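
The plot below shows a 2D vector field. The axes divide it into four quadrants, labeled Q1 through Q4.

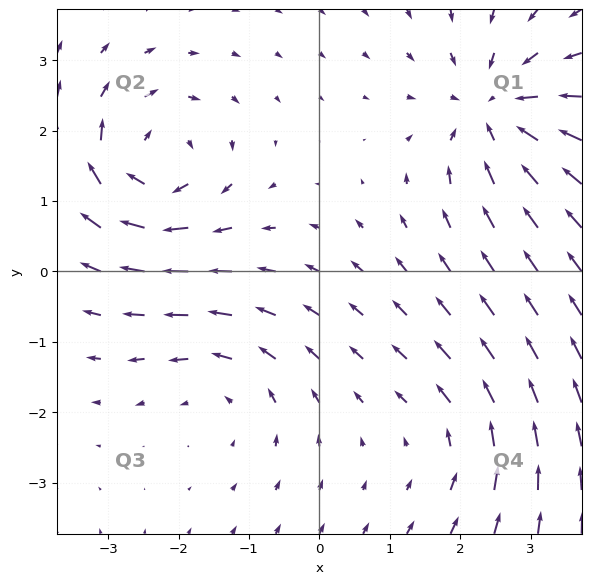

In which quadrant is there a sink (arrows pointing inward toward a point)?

The sink sits at approximately (2.5, 2.3), which lies in quadrant Q1. The divergence there is about -6, negative as expected for a sink.

Q1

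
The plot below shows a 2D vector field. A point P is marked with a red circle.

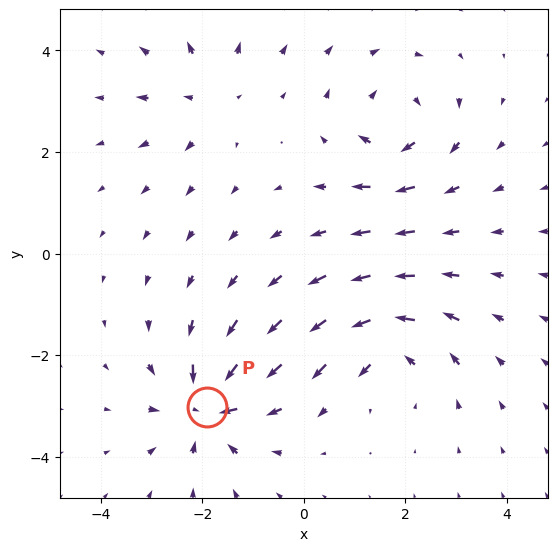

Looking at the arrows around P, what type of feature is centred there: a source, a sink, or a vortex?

At P (-1.9, -3.0) the arrows converge inward. Divergence about -7, curl ≈0 — negative divergence with near-zero curl is a sink.

sink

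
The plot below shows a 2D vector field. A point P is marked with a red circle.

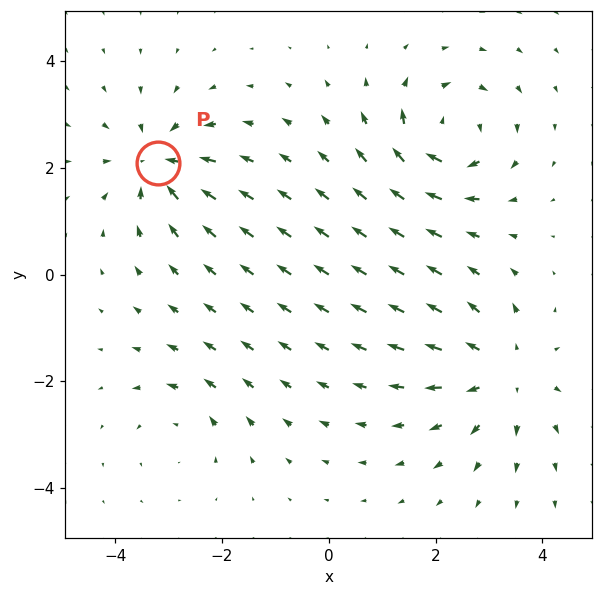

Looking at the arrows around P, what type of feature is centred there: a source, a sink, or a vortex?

At P (-3.2, 2.1) the arrows converge inward. Divergence about -5, curl ≈0 — negative divergence with near-zero curl is a sink.

sink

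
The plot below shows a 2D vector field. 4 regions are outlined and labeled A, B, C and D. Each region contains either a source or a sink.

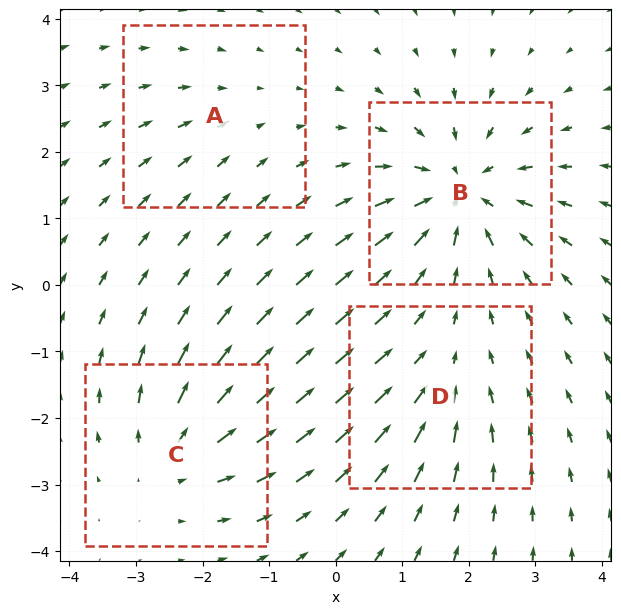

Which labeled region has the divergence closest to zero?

A

Divergence at each region's feature centre — A: about -2, B: about -7, C: about +4, D: about -3. Region A is closest to zero.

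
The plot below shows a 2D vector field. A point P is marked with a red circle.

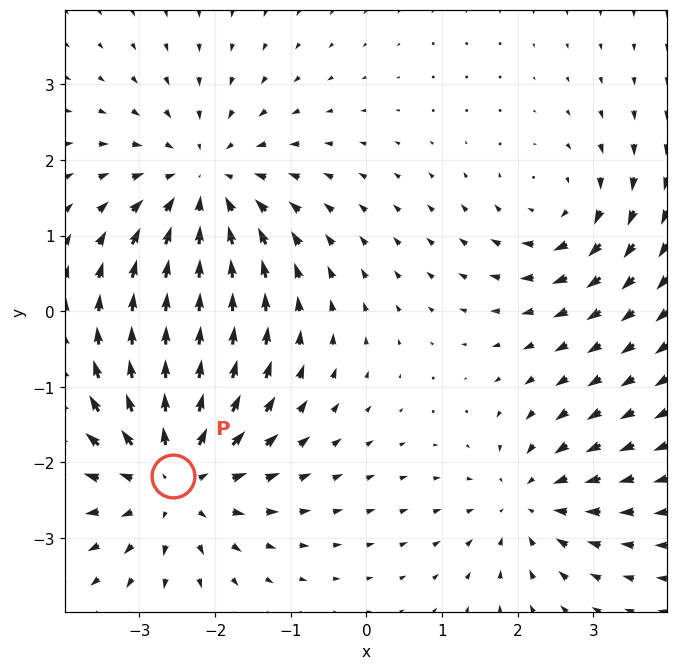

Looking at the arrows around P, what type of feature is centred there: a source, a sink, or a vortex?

At P (-2.6, -2.2) the arrows spread outward. Divergence about +5, curl ≈0 — positive divergence with near-zero curl is a source.

source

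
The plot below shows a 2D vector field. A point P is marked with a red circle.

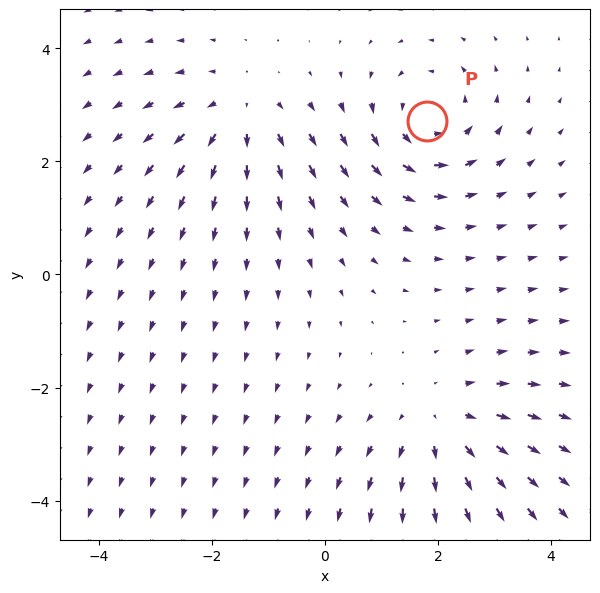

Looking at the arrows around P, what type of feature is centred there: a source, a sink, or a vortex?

vortex

At P (1.8, 2.7) the arrows circulate counterclockwise. Divergence ≈0, curl about +5 — near-zero divergence with nonzero curl is a vortex.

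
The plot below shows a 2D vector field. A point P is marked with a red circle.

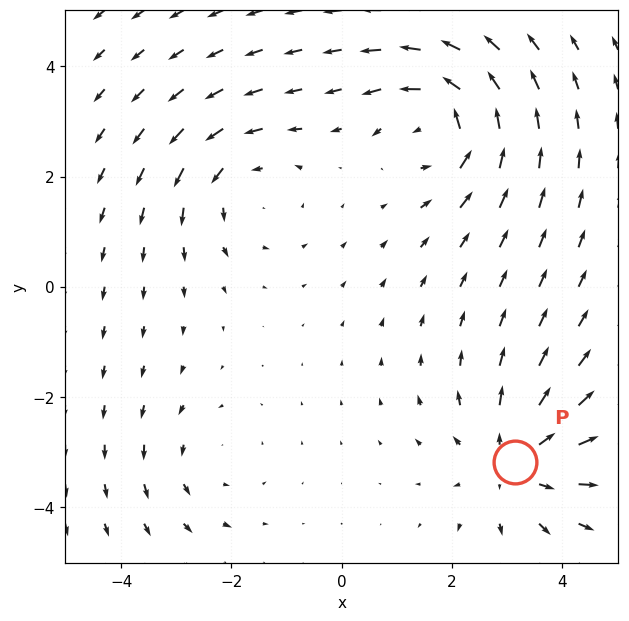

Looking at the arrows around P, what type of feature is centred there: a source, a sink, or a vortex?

source

At P (3.1, -3.2) the arrows spread outward. Divergence about +4, curl ≈0 — positive divergence with near-zero curl is a source.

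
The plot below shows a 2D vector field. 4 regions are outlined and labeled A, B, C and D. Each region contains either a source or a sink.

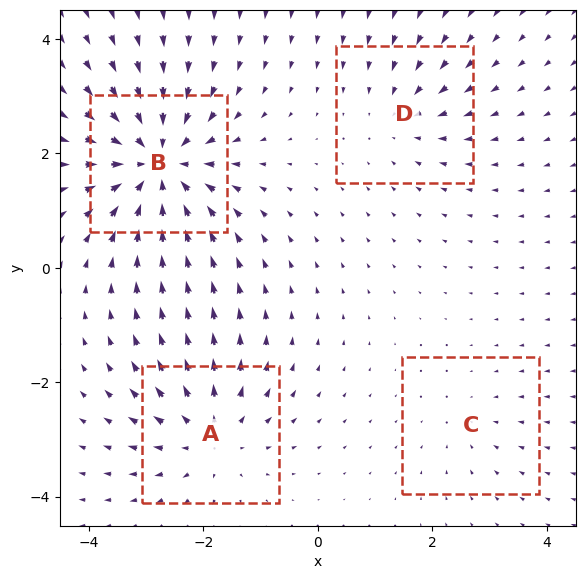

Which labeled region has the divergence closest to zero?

Divergence at each region's feature centre — A: about +5, B: about -7, C: about -2, D: about -3. Region C is closest to zero.

C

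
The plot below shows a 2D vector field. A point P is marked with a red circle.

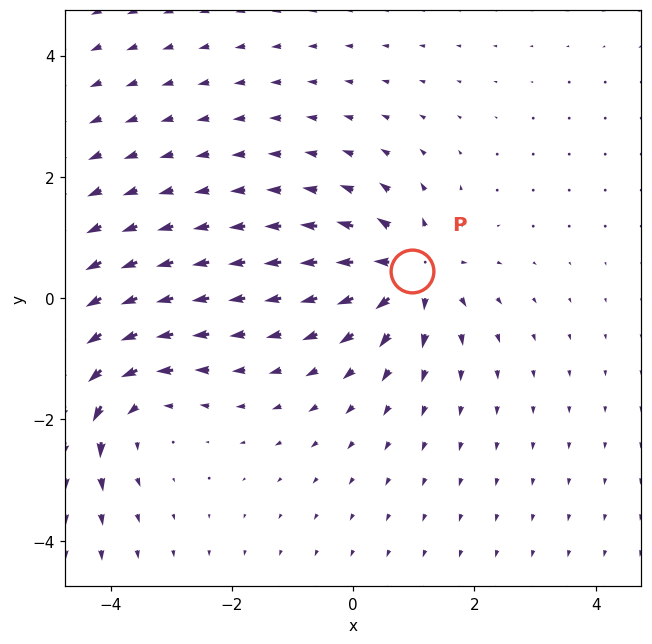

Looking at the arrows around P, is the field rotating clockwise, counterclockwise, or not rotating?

not rotating

Near P at (1.0, 0.4) the arrows show no circulation. The curl there is ≈0.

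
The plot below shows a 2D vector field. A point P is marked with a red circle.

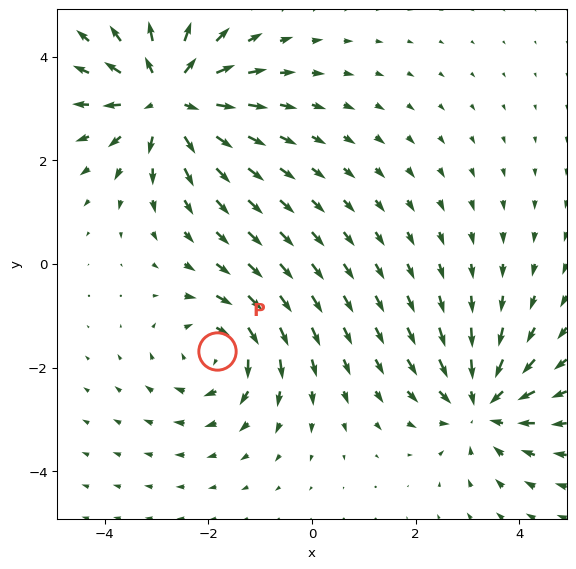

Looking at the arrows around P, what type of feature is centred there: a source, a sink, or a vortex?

vortex

At P (-1.8, -1.7) the arrows circulate clockwise. Divergence ≈0, curl about -4 — near-zero divergence with nonzero curl is a vortex.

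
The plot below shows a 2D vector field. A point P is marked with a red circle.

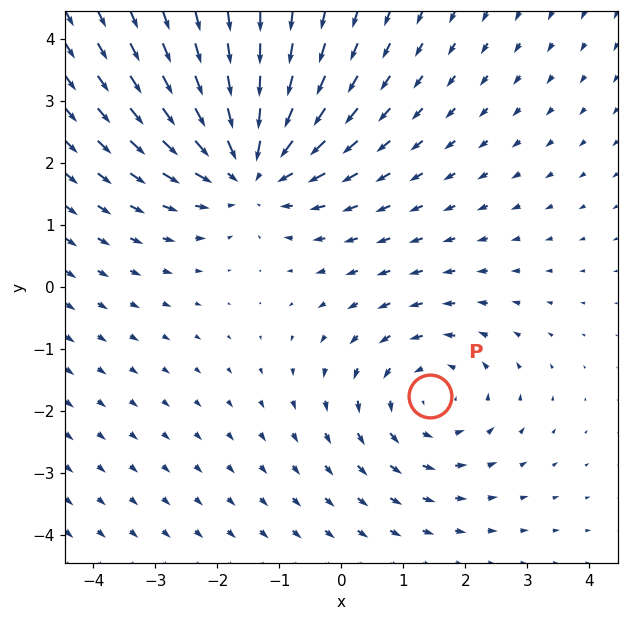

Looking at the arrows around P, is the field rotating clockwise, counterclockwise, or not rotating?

Near P at (1.4, -1.8) the arrows circulate counterclockwise. The curl (z-component) there is about +3; positive curl means counterclockwise rotation.

counterclockwise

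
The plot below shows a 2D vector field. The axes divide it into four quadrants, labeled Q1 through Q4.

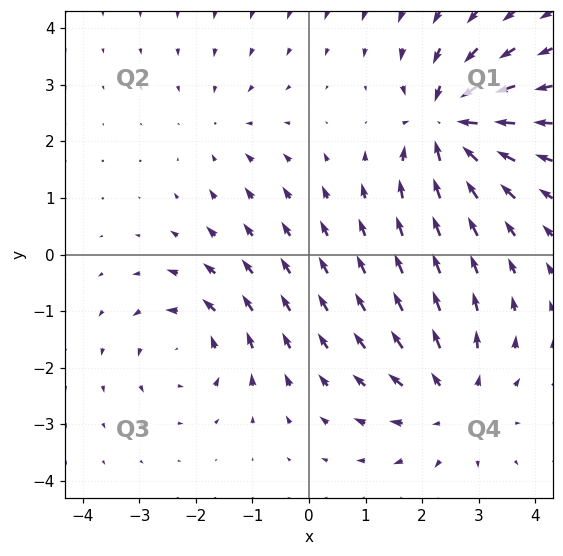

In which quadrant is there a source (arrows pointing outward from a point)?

The source sits at approximately (2.5, -2.6), which lies in quadrant Q4. The divergence there is about +4, positive as expected for a source.

Q4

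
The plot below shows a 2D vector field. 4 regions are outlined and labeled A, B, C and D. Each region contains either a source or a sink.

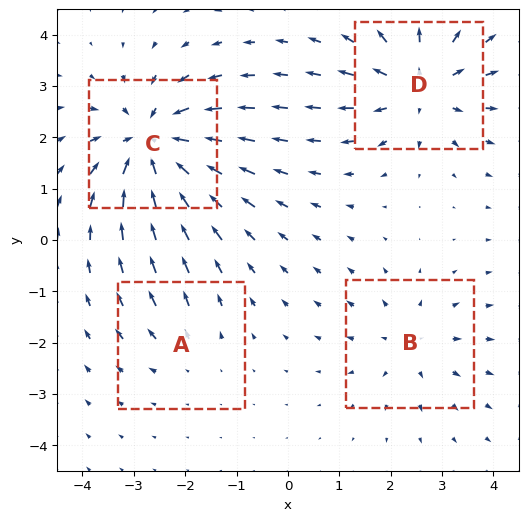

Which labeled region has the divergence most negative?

C

Divergence at each region's feature centre — A: about +2, B: about +3, C: about -7, D: about +5. Region C is most negative.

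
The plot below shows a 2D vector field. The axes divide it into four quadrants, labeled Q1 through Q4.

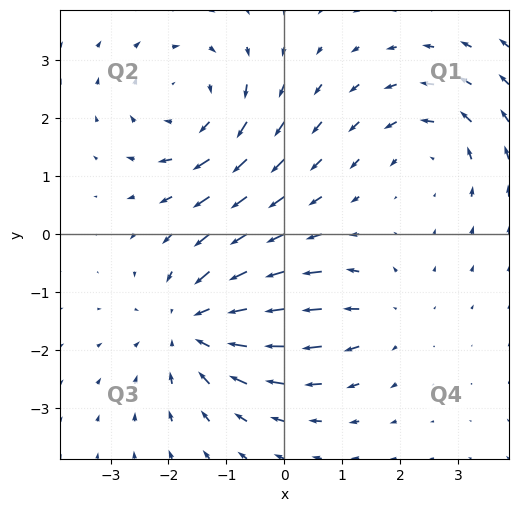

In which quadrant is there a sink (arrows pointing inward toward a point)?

The sink sits at approximately (-1.5, -1.6), which lies in quadrant Q3. The divergence there is about -4, negative as expected for a sink.

Q3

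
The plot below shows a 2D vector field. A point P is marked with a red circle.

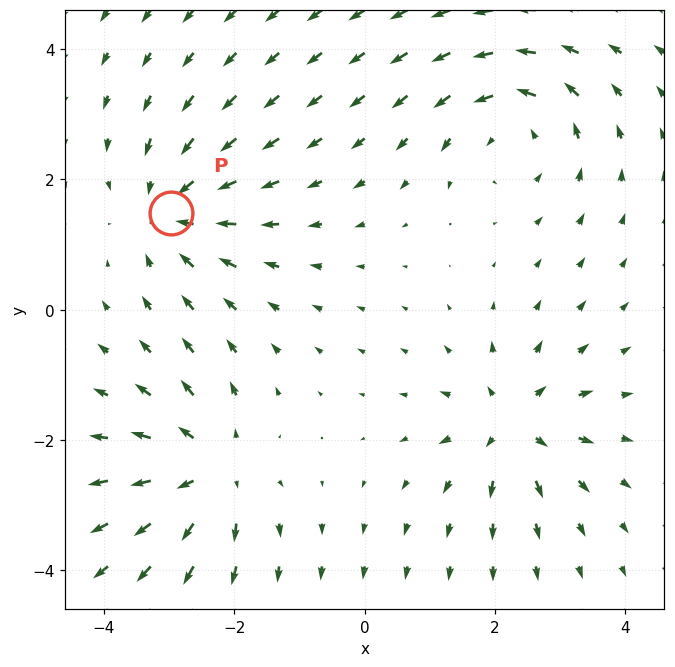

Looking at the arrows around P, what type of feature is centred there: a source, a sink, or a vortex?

At P (-3.0, 1.5) the arrows converge inward. Divergence about -4, curl ≈0 — negative divergence with near-zero curl is a sink.

sink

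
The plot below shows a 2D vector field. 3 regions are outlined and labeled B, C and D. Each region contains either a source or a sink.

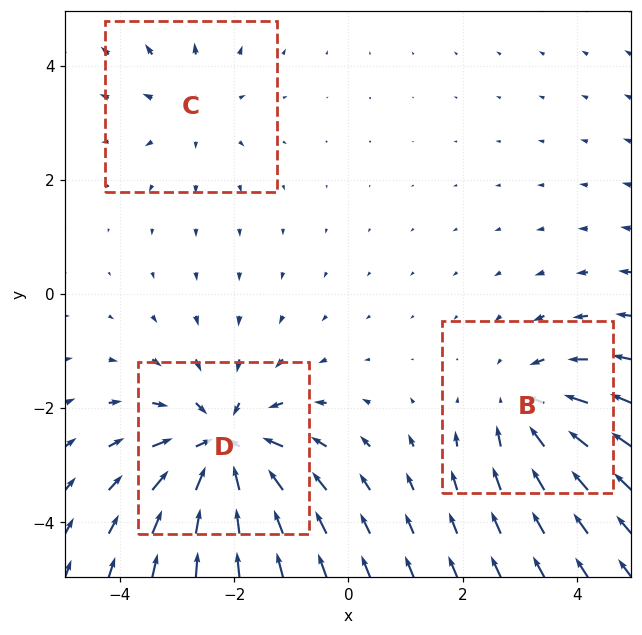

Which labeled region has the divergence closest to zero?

Divergence at each region's feature centre — B: about -3, C: about +2, D: about -5. Region C is closest to zero.

C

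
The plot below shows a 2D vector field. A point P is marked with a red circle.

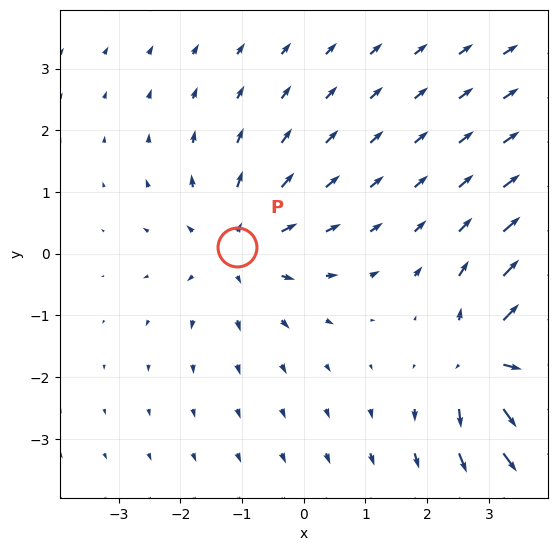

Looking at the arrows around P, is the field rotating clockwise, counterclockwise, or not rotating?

not rotating

Near P at (-1.1, 0.1) the arrows show no circulation. The curl there is ≈0.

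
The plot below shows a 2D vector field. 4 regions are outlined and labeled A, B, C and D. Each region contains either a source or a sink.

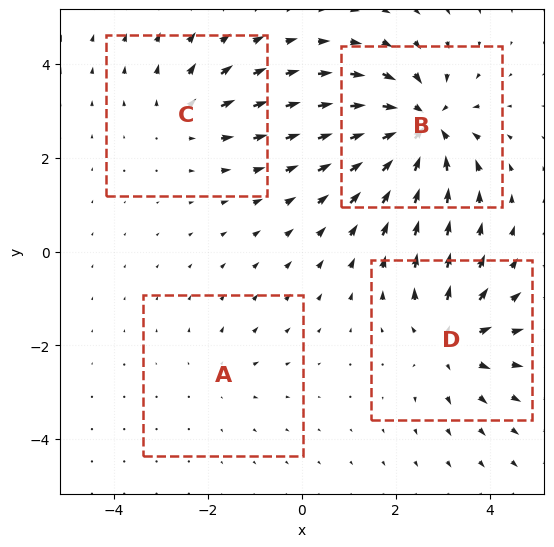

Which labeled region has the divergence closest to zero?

Divergence at each region's feature centre — A: about +2, B: about -7, C: about +3, D: about +5. Region A is closest to zero.

A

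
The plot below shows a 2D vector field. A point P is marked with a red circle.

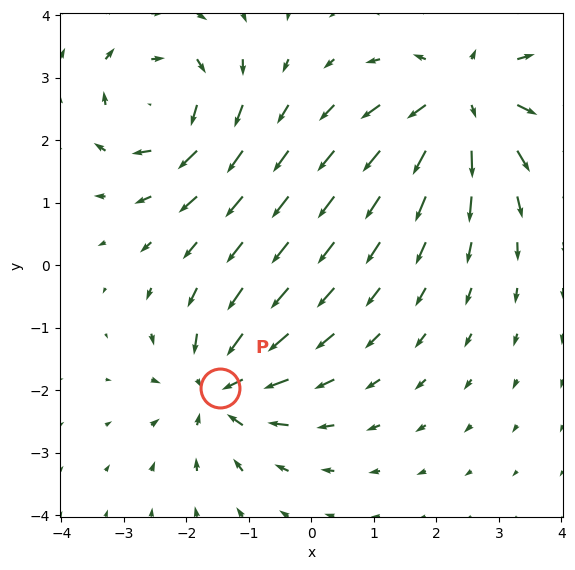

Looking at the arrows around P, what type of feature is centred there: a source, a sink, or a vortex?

At P (-1.5, -2.0) the arrows converge inward. Divergence about -5, curl ≈0 — negative divergence with near-zero curl is a sink.

sink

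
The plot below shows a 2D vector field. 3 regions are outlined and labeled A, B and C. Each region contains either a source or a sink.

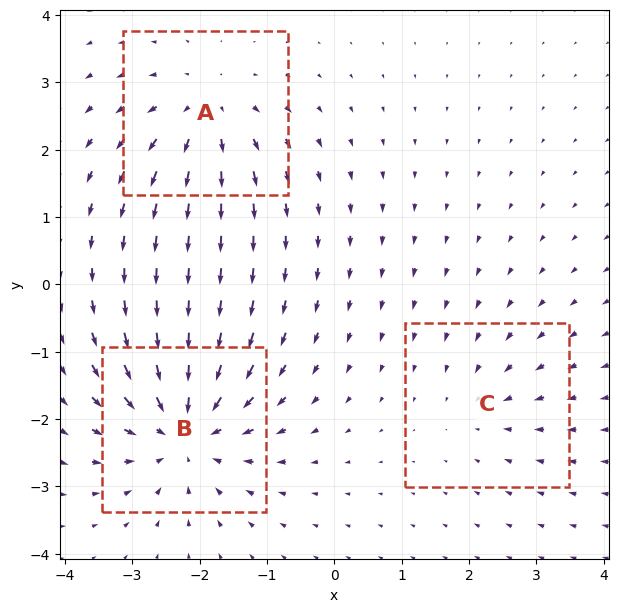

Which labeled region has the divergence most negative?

B

Divergence at each region's feature centre — A: about +4, B: about -5, C: about -2. Region B is most negative.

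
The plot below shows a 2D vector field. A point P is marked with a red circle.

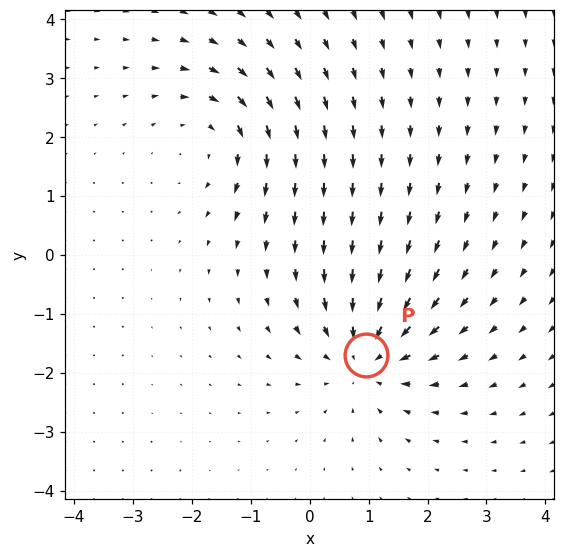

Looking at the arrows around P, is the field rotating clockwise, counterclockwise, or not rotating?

Near P at (1.0, -1.7) the arrows show no circulation. The curl there is ≈0.

not rotating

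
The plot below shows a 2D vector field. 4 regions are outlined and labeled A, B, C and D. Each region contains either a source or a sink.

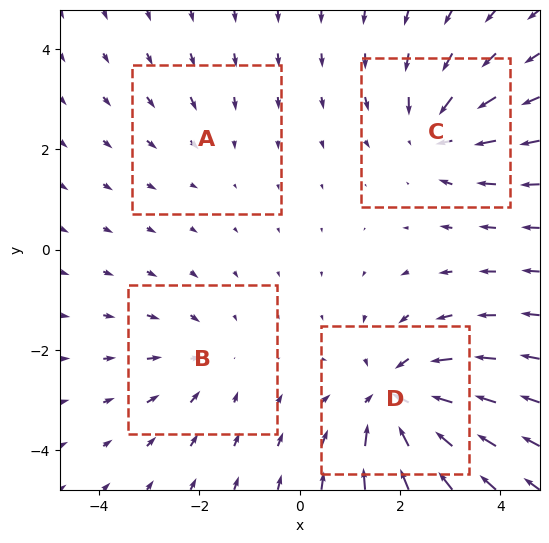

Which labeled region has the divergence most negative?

Divergence at each region's feature centre — A: about -2, B: about -3, C: about -5, D: about -7. Region D is most negative.

D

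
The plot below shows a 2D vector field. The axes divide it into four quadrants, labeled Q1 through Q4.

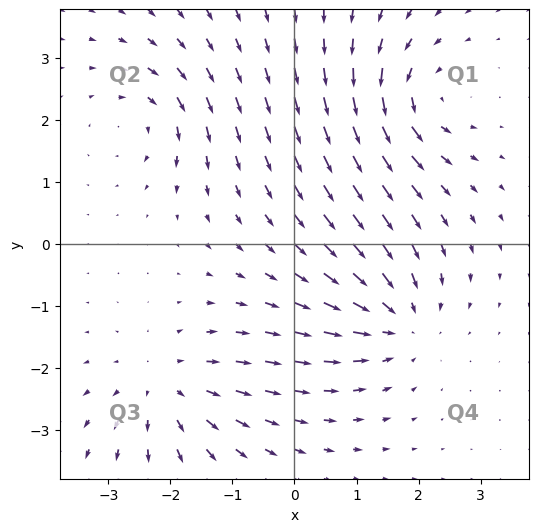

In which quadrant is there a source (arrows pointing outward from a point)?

Q3

The source sits at approximately (-2.1, -2.3), which lies in quadrant Q3. The divergence there is about +4, positive as expected for a source.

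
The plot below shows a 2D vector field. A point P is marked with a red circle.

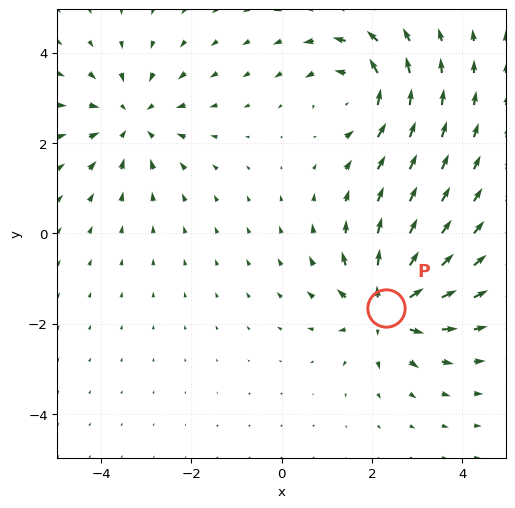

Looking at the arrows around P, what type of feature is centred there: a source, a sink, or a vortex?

source

At P (2.3, -1.7) the arrows spread outward. Divergence about +6, curl ≈0 — positive divergence with near-zero curl is a source.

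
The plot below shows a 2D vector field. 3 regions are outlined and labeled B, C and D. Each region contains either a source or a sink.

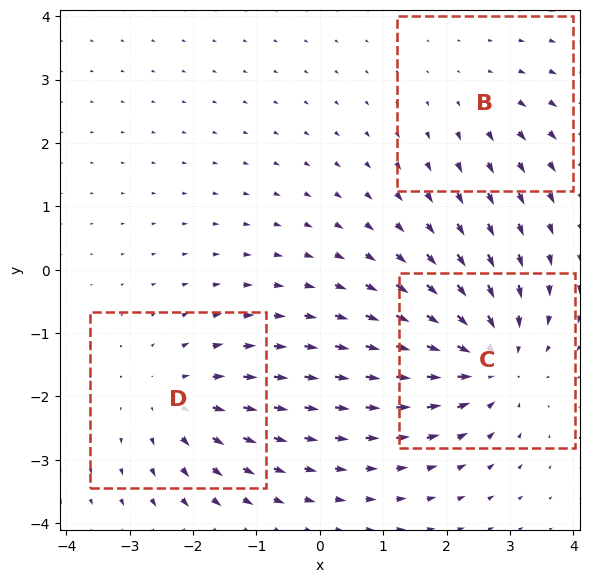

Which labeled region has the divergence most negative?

C

Divergence at each region's feature centre — B: about +2, C: about -4, D: about +3. Region C is most negative.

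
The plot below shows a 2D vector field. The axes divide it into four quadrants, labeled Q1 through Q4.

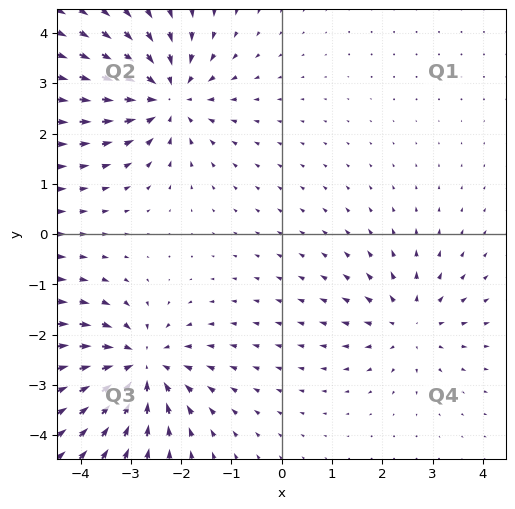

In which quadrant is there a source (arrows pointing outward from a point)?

Q4

The source sits at approximately (2.5, -1.8), which lies in quadrant Q4. The divergence there is about +3, positive as expected for a source.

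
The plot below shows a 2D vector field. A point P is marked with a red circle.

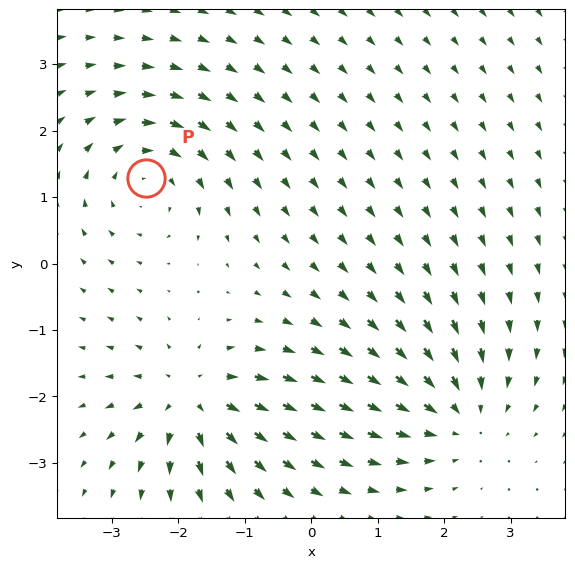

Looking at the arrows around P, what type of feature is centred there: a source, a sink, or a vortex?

At P (-2.5, 1.3) the arrows circulate clockwise. Divergence ≈0, curl about -5 — near-zero divergence with nonzero curl is a vortex.

vortex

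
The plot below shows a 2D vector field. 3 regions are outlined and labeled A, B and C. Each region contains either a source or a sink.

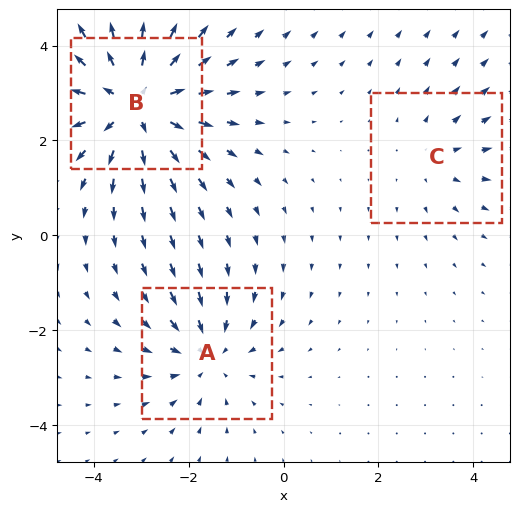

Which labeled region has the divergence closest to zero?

C

Divergence at each region's feature centre — A: about -3, B: about +5, C: about +2. Region C is closest to zero.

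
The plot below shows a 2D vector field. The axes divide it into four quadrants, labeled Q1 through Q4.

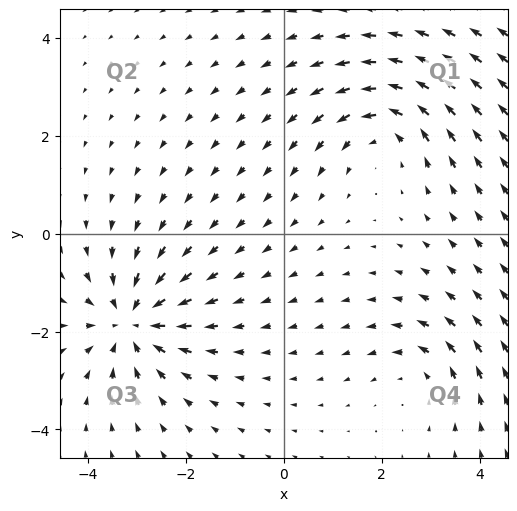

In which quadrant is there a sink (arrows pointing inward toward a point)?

The sink sits at approximately (-3.1, -1.8), which lies in quadrant Q3. The divergence there is about -5, negative as expected for a sink.

Q3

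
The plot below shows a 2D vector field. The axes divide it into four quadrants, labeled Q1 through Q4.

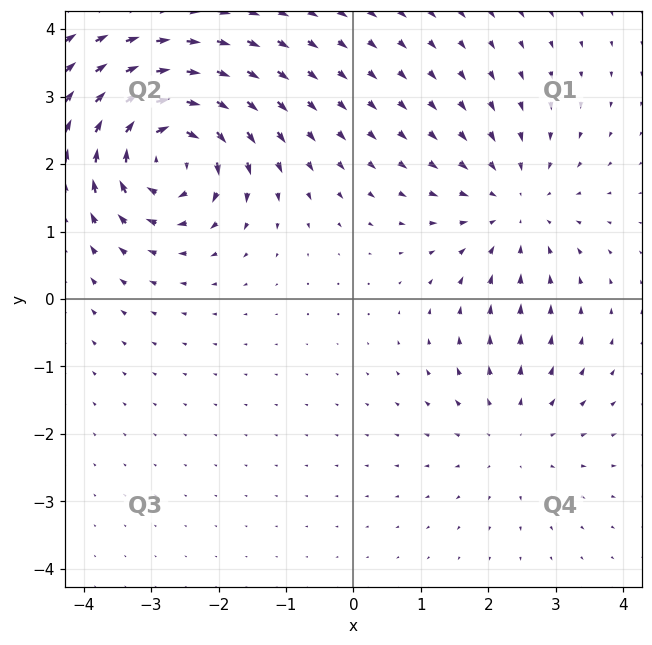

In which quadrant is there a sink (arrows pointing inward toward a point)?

Q1

The sink sits at approximately (2.4, 1.4), which lies in quadrant Q1. The divergence there is about -3, negative as expected for a sink.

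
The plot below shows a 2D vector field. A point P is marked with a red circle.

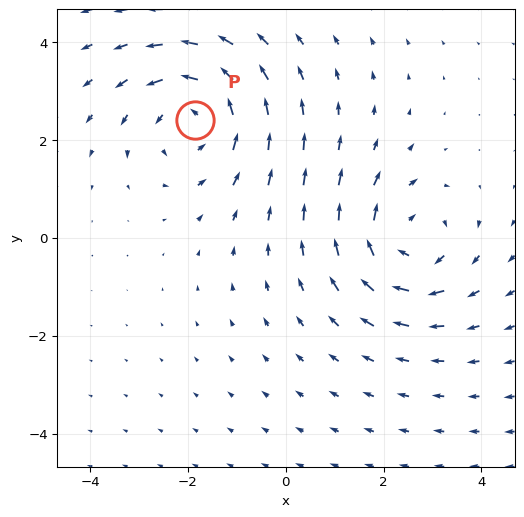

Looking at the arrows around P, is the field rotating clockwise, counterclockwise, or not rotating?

Near P at (-1.9, 2.4) the arrows circulate counterclockwise. The curl (z-component) there is about +4; positive curl means counterclockwise rotation.

counterclockwise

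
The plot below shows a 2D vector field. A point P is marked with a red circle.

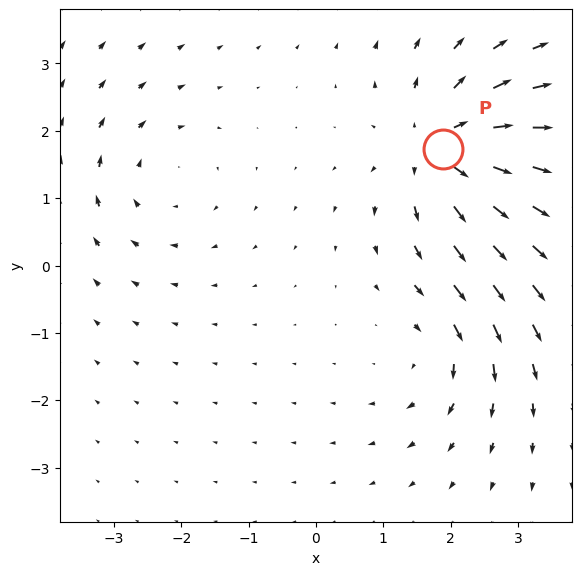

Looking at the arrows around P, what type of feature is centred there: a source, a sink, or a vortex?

source

At P (1.9, 1.7) the arrows spread outward. Divergence about +5, curl ≈0 — positive divergence with near-zero curl is a source.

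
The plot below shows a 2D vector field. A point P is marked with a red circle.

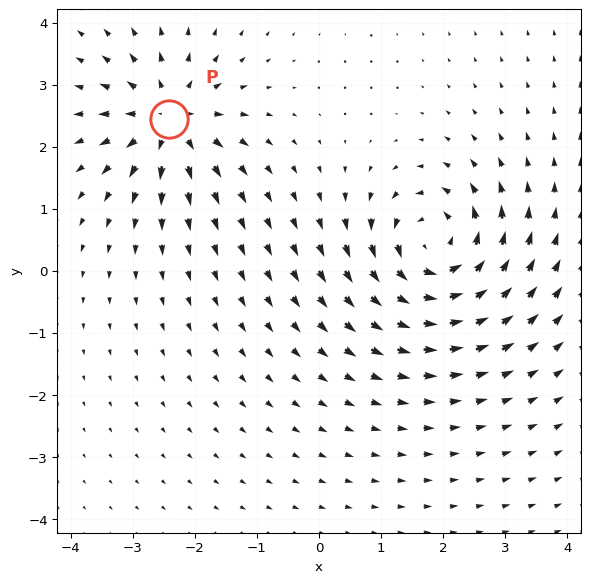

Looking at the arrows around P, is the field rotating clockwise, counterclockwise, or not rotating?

Near P at (-2.4, 2.4) the arrows show no circulation. The curl there is ≈0.

not rotating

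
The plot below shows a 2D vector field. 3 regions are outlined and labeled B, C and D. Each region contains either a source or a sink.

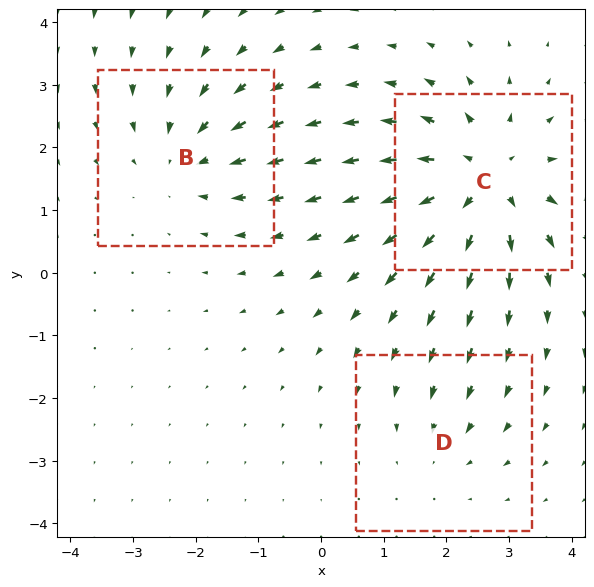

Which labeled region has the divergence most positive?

Divergence at each region's feature centre — B: about -3, C: about +5, D: about -2. Region C is most positive.

C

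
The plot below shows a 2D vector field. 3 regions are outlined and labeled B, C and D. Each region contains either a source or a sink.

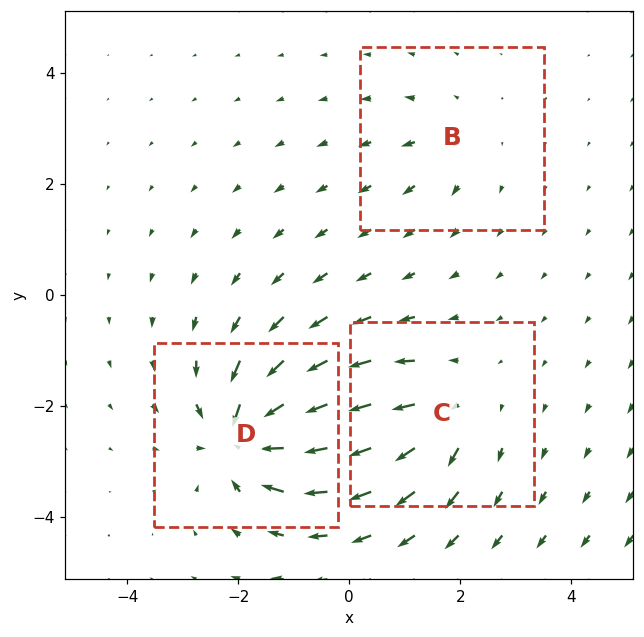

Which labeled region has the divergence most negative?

D

Divergence at each region's feature centre — B: about +2, C: about +4, D: about -6. Region D is most negative.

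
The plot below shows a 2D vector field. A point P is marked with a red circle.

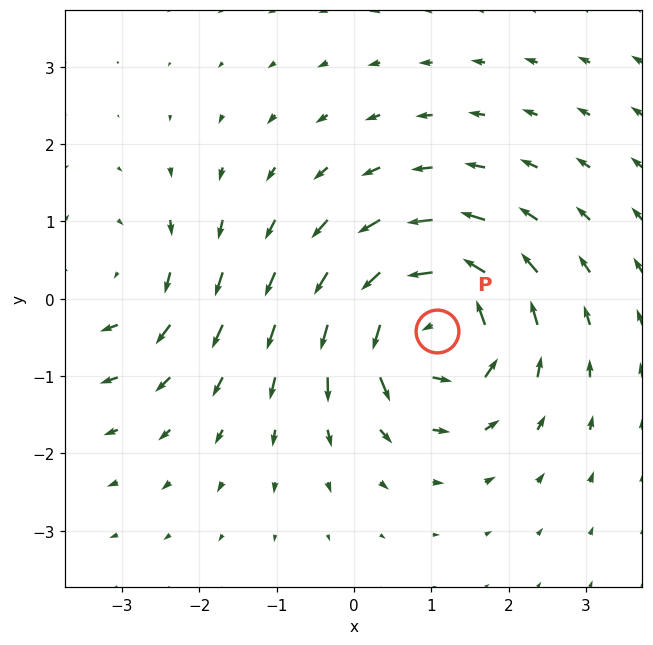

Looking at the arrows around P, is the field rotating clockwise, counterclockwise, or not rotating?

Near P at (1.1, -0.4) the arrows circulate counterclockwise. The curl (z-component) there is about +6; positive curl means counterclockwise rotation.

counterclockwise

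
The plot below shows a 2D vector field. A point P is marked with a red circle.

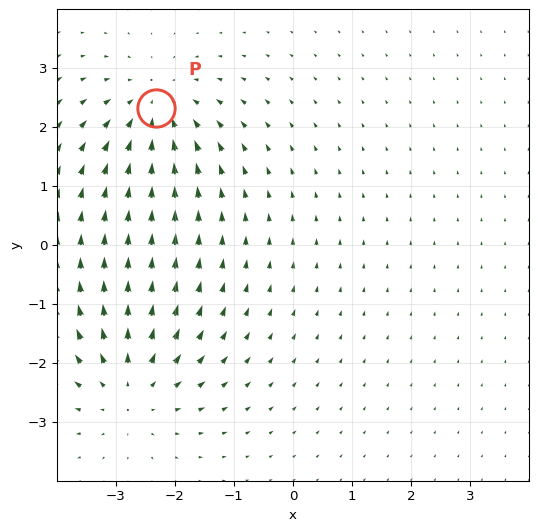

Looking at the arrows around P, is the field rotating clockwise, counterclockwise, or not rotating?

Near P at (-2.3, 2.3) the arrows show no circulation. The curl there is ≈0.

not rotating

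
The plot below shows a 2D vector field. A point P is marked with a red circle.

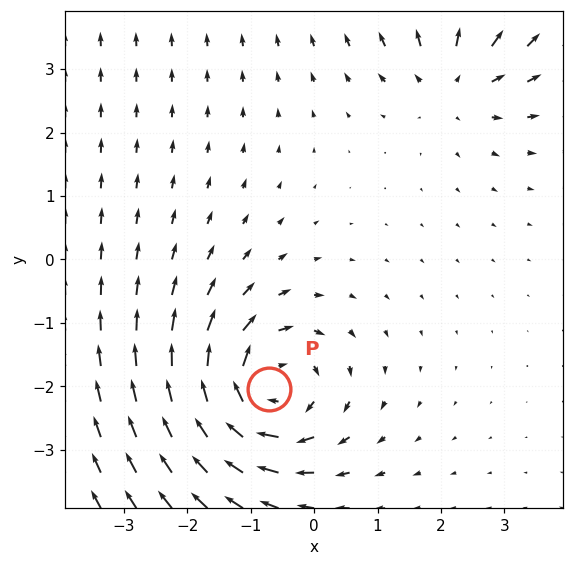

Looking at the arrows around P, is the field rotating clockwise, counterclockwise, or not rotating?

Near P at (-0.7, -2.0) the arrows circulate clockwise. The curl (z-component) there is about -5; negative curl means clockwise rotation.

clockwise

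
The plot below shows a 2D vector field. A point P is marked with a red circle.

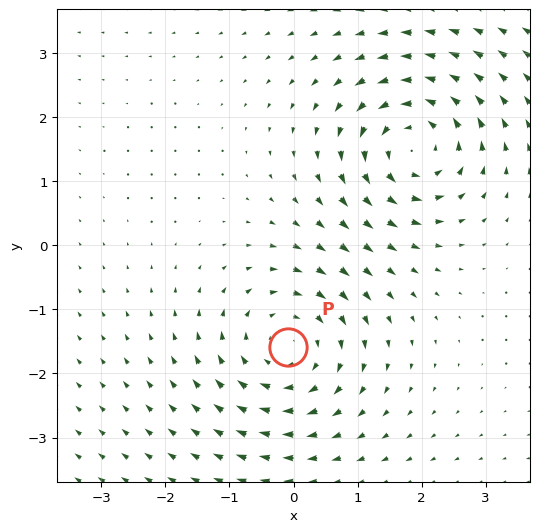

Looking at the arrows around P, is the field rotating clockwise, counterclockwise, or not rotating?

Near P at (-0.1, -1.6) the arrows circulate clockwise. The curl (z-component) there is about -2; negative curl means clockwise rotation.

clockwise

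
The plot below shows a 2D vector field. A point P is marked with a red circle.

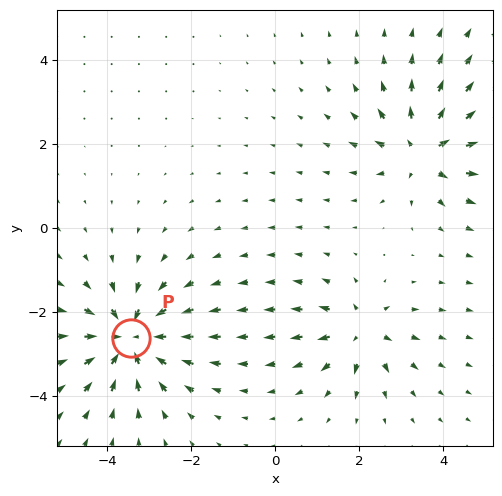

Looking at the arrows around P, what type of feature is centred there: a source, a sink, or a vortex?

sink

At P (-3.4, -2.6) the arrows converge inward. Divergence about -5, curl ≈0 — negative divergence with near-zero curl is a sink.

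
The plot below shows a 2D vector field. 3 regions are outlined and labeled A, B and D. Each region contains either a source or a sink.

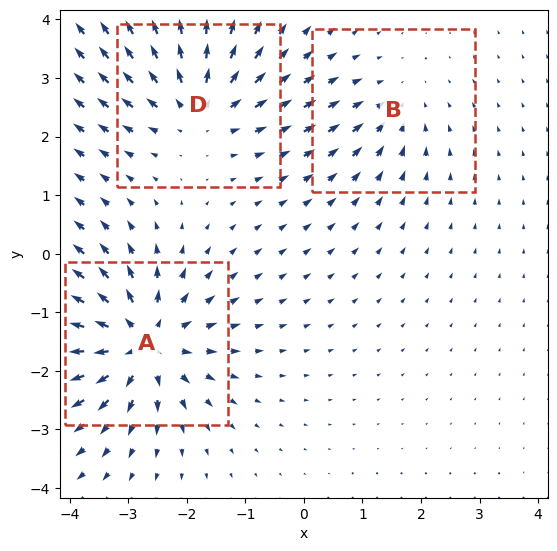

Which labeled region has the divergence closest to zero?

B

Divergence at each region's feature centre — A: about +6, B: about -2, D: about +4. Region B is closest to zero.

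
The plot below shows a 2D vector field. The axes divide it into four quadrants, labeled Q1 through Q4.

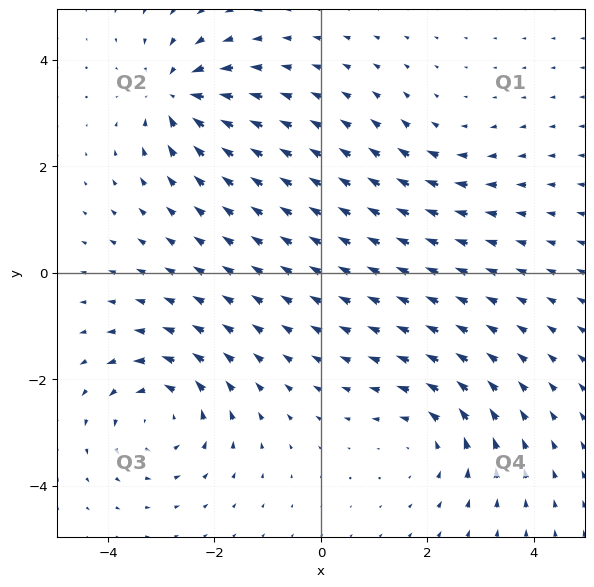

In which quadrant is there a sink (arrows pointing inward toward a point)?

The sink sits at approximately (-2.7, 3.3), which lies in quadrant Q2. The divergence there is about -6, negative as expected for a sink.

Q2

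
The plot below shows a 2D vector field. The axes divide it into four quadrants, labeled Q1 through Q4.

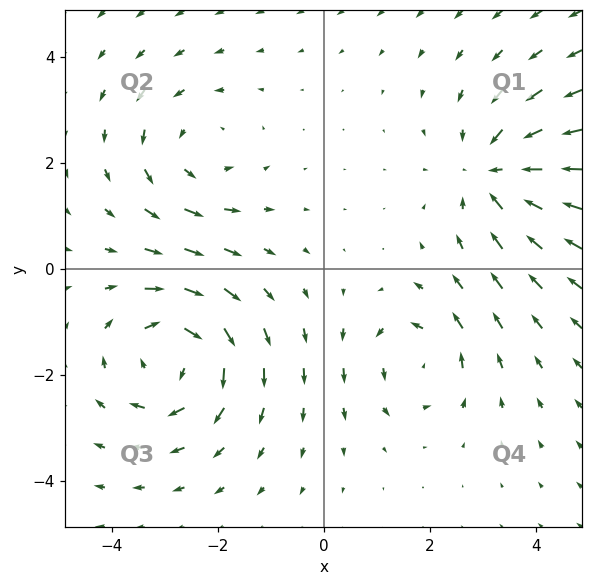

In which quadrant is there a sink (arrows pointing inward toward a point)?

Q1

The sink sits at approximately (3.3, 1.8), which lies in quadrant Q1. The divergence there is about -4, negative as expected for a sink.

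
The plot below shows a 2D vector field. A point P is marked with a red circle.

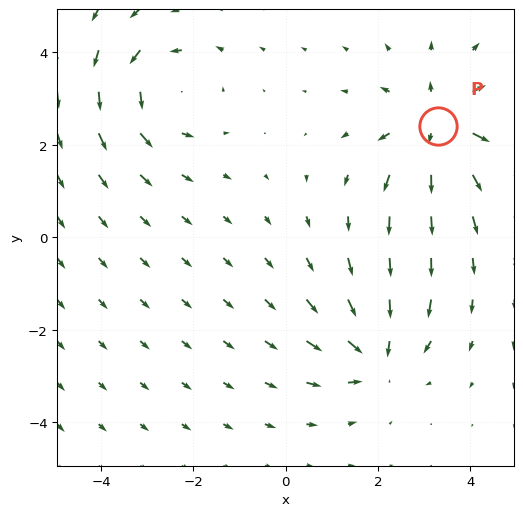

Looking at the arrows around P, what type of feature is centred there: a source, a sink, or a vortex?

source

At P (3.3, 2.4) the arrows spread outward. Divergence about +4, curl ≈0 — positive divergence with near-zero curl is a source.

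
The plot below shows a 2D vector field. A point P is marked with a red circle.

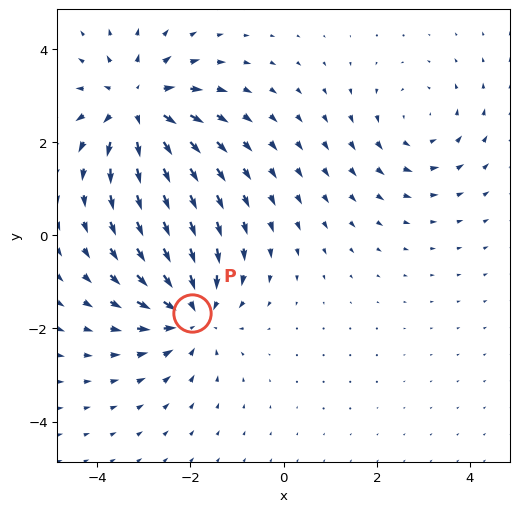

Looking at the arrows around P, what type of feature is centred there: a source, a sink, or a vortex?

sink

At P (-2.0, -1.7) the arrows converge inward. Divergence about -4, curl ≈0 — negative divergence with near-zero curl is a sink.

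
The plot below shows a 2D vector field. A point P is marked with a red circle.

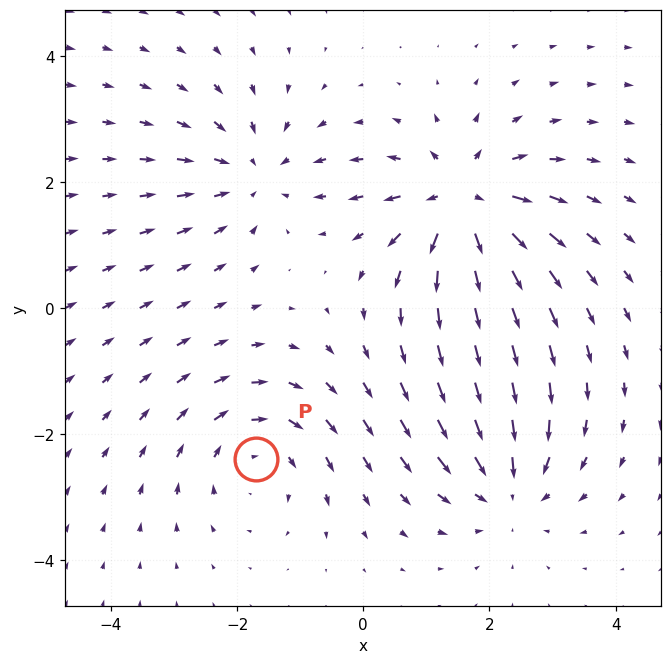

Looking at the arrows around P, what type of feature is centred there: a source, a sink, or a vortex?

At P (-1.7, -2.4) the arrows circulate clockwise. Divergence ≈0, curl about -3 — near-zero divergence with nonzero curl is a vortex.

vortex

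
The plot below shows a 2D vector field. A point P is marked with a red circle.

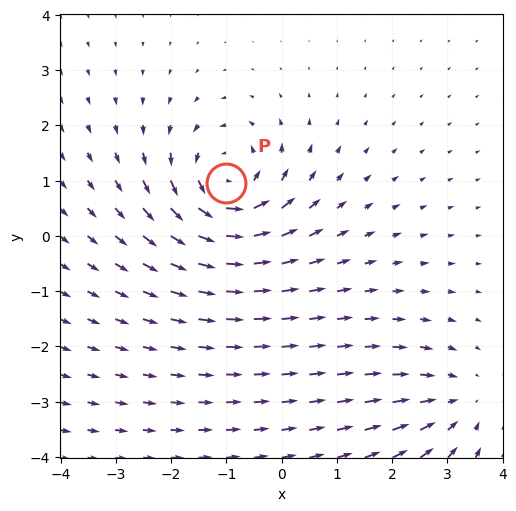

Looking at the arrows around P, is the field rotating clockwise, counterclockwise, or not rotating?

Near P at (-1.0, 1.0) the arrows circulate counterclockwise. The curl (z-component) there is about +5; positive curl means counterclockwise rotation.

counterclockwise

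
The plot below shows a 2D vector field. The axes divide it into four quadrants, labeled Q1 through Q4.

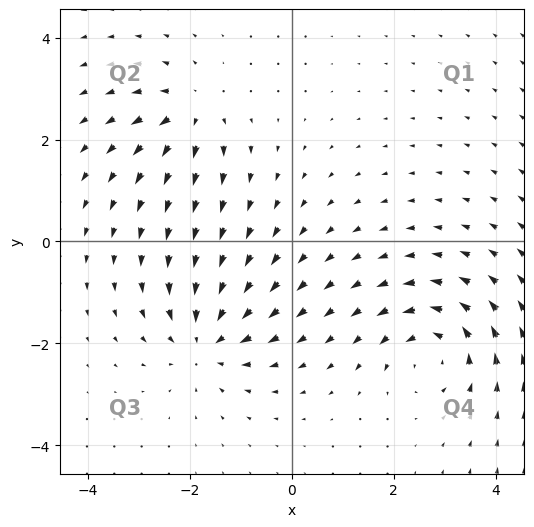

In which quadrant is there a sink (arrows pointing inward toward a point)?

Q3

The sink sits at approximately (-1.7, -1.9), which lies in quadrant Q3. The divergence there is about -4, negative as expected for a sink.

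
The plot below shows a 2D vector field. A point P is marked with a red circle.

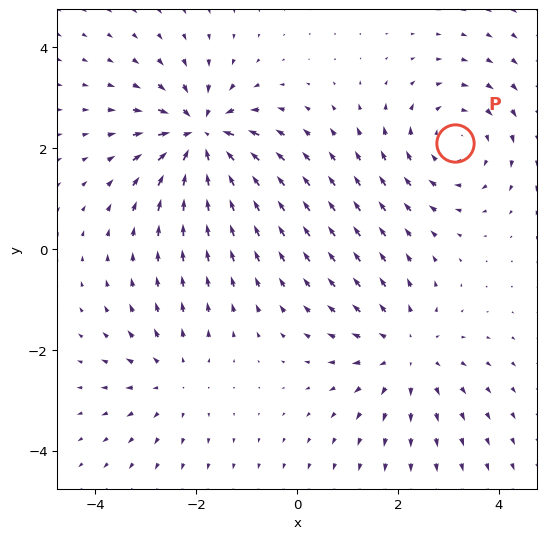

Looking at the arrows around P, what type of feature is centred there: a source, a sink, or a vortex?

At P (3.1, 2.1) the arrows circulate clockwise. Divergence ≈0, curl about -4 — near-zero divergence with nonzero curl is a vortex.

vortex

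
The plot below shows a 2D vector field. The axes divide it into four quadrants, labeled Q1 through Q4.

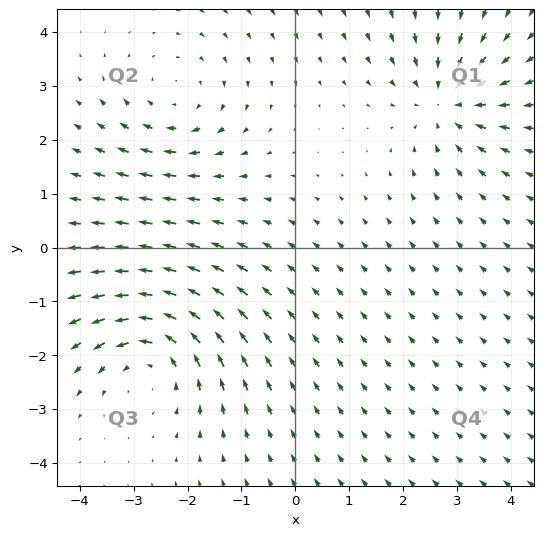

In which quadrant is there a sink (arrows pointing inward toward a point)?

The sink sits at approximately (2.8, 2.7), which lies in quadrant Q1. The divergence there is about -3, negative as expected for a sink.

Q1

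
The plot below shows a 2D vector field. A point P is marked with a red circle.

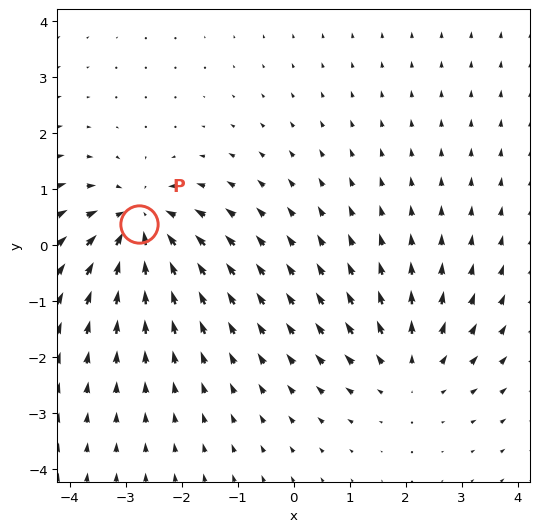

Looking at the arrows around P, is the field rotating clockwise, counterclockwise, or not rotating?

not rotating

Near P at (-2.8, 0.4) the arrows show no circulation. The curl there is ≈0.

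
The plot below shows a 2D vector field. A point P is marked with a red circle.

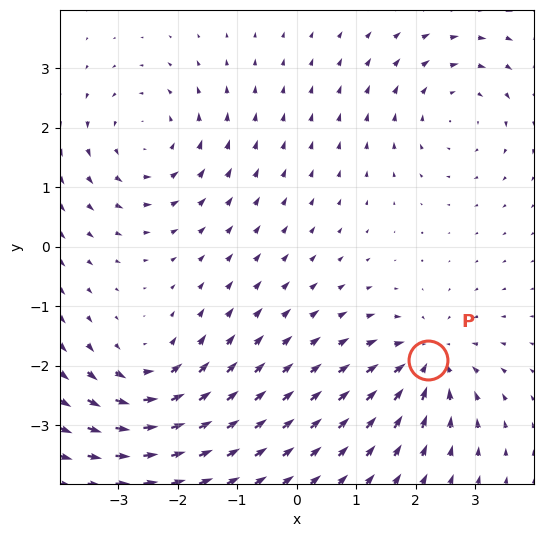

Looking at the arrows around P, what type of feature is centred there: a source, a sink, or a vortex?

At P (2.2, -1.9) the arrows converge inward. Divergence about -6, curl ≈0 — negative divergence with near-zero curl is a sink.

sink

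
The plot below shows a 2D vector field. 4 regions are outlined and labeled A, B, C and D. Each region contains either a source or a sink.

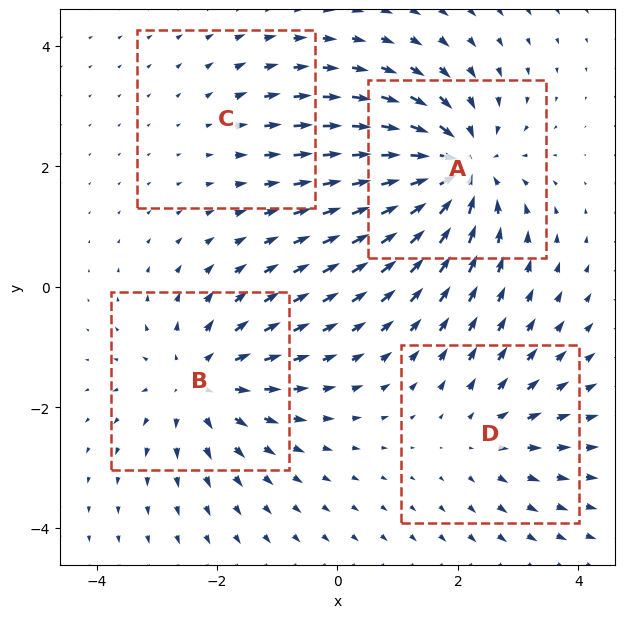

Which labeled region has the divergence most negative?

A

Divergence at each region's feature centre — A: about -7, B: about +5, C: about +2, D: about +3. Region A is most negative.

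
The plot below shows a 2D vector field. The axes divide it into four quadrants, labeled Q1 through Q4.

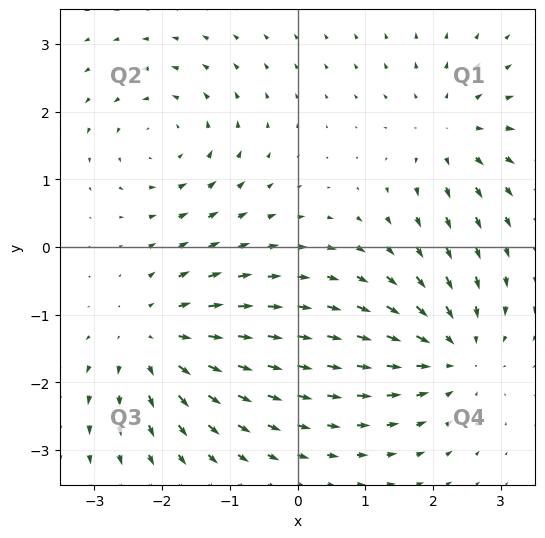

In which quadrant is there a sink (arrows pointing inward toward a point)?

The sink sits at approximately (2.3, -1.6), which lies in quadrant Q4. The divergence there is about -5, negative as expected for a sink.

Q4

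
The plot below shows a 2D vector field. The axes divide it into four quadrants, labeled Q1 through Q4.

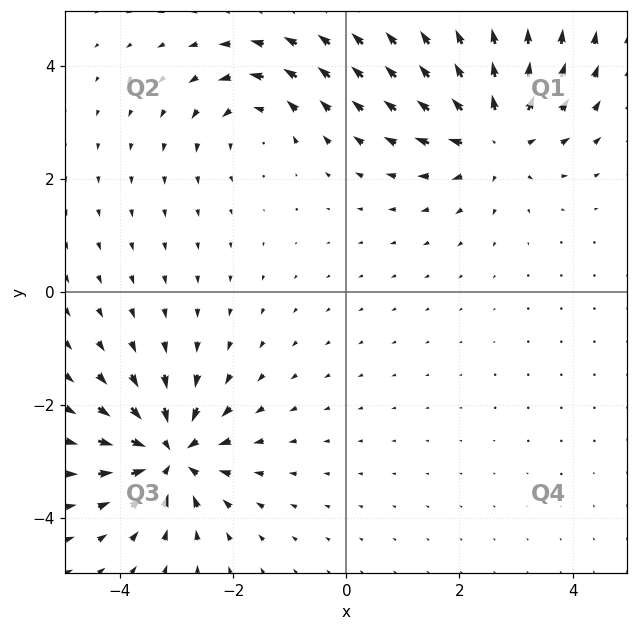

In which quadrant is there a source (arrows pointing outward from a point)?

Q1

The source sits at approximately (2.6, 2.8), which lies in quadrant Q1. The divergence there is about +5, positive as expected for a source.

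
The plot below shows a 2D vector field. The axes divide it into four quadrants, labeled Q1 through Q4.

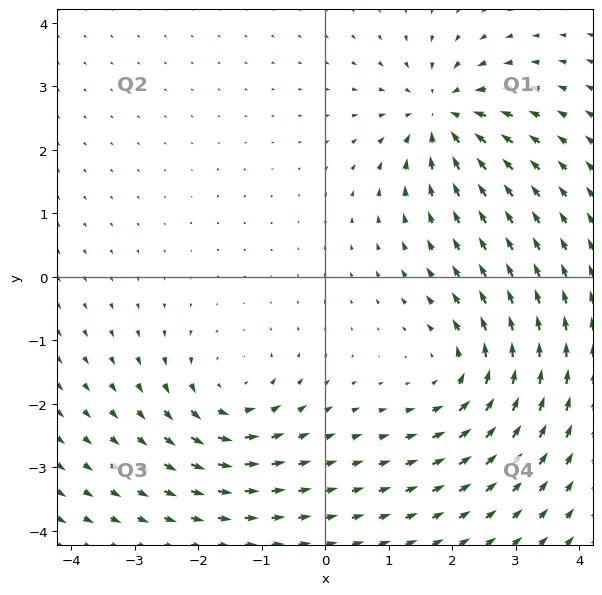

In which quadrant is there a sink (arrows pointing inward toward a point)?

The sink sits at approximately (1.8, 2.6), which lies in quadrant Q1. The divergence there is about -6, negative as expected for a sink.

Q1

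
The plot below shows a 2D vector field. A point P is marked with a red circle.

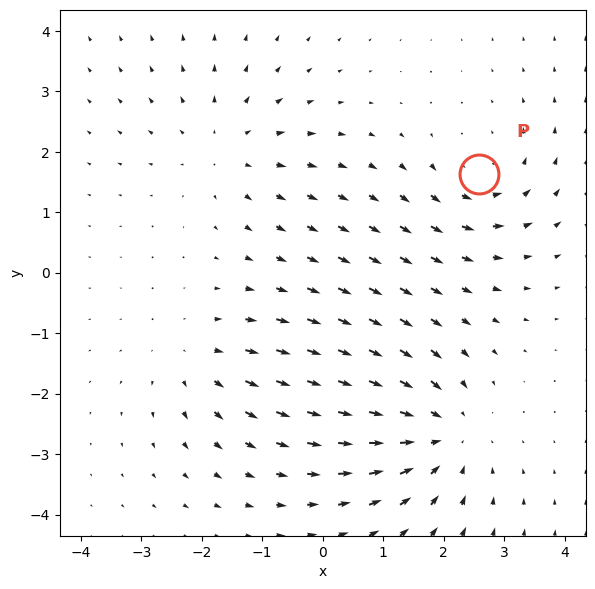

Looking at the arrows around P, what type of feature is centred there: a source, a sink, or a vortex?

At P (2.6, 1.6) the arrows circulate counterclockwise. Divergence ≈0, curl about +4 — near-zero divergence with nonzero curl is a vortex.

vortex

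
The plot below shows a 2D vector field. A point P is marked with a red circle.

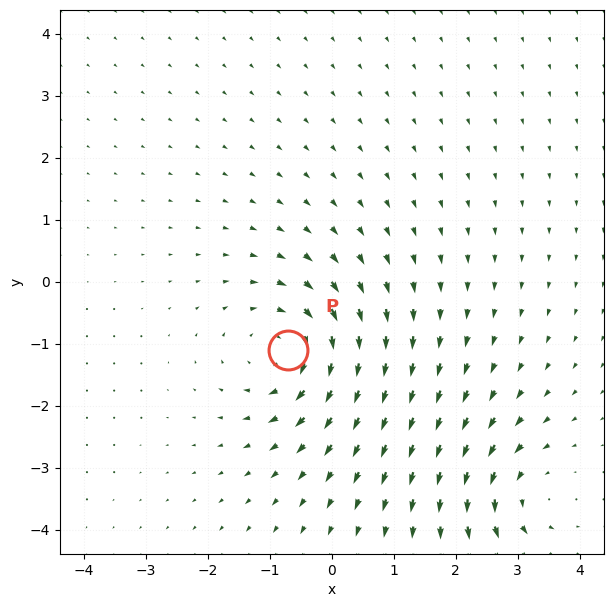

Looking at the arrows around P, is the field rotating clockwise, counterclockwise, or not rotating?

clockwise

Near P at (-0.7, -1.1) the arrows circulate clockwise. The curl (z-component) there is about -5; negative curl means clockwise rotation.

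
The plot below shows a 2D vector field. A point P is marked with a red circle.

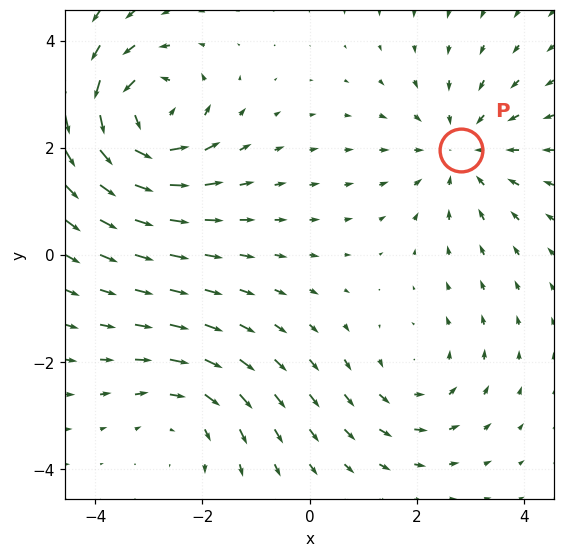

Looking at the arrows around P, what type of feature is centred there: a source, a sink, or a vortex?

At P (2.8, 1.9) the arrows converge inward. Divergence about -3, curl ≈0 — negative divergence with near-zero curl is a sink.

sink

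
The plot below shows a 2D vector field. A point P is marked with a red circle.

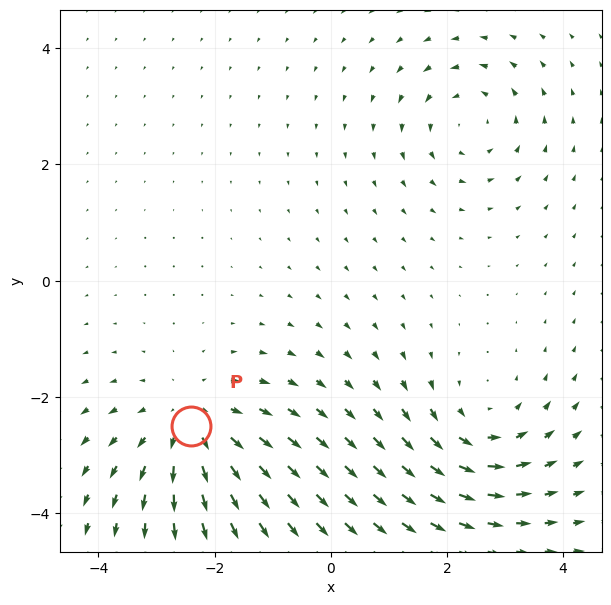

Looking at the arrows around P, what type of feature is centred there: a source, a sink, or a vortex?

source

At P (-2.4, -2.5) the arrows spread outward. Divergence about +3, curl ≈0 — positive divergence with near-zero curl is a source.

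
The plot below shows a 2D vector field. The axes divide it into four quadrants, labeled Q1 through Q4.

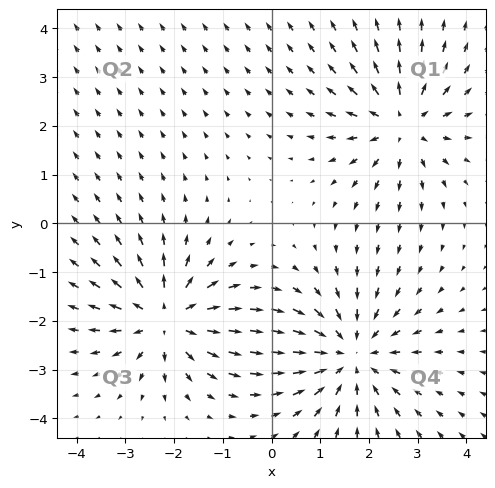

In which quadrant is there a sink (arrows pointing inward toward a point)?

The sink sits at approximately (1.6, -2.7), which lies in quadrant Q4. The divergence there is about -3, negative as expected for a sink.

Q4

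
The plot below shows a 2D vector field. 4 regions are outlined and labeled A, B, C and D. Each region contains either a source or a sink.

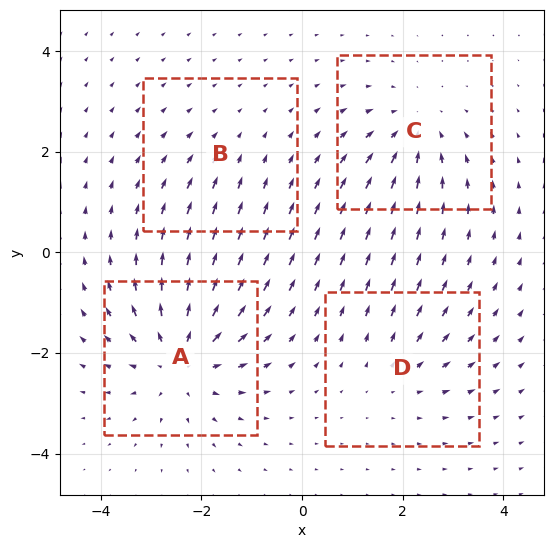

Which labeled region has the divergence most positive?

Divergence at each region's feature centre — A: about +6, B: about -2, C: about -4, D: about +3. Region A is most positive.

A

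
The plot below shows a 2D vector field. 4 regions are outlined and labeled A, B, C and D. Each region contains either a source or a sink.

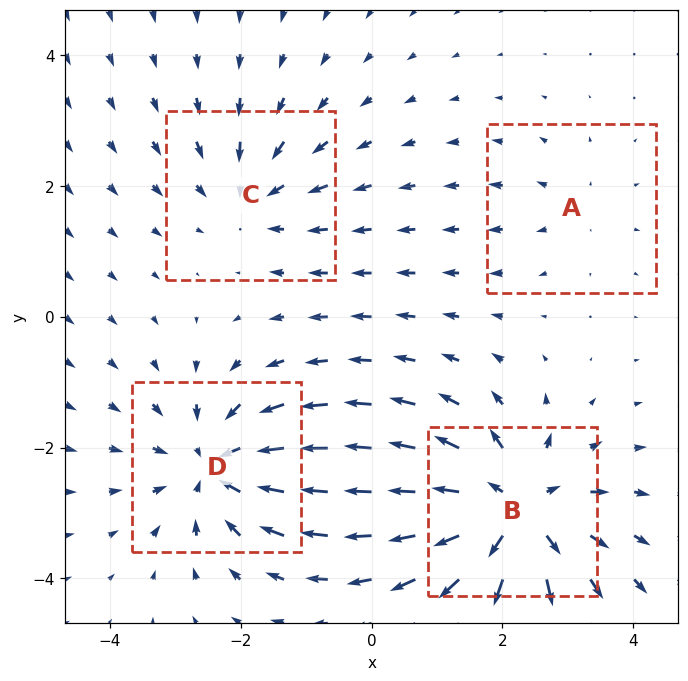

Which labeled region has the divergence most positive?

B

Divergence at each region's feature centre — A: about +2, B: about +7, C: about -4, D: about -6. Region B is most positive.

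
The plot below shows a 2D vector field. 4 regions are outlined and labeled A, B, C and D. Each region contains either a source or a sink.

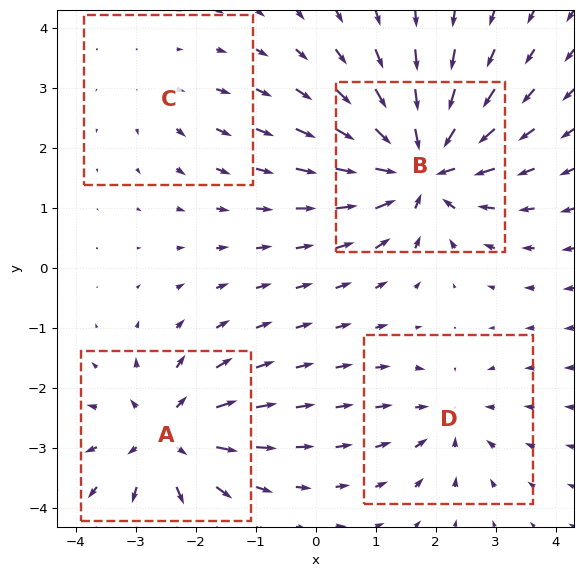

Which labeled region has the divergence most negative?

Divergence at each region's feature centre — A: about +6, B: about -8, C: about +2, D: about -4. Region B is most negative.

B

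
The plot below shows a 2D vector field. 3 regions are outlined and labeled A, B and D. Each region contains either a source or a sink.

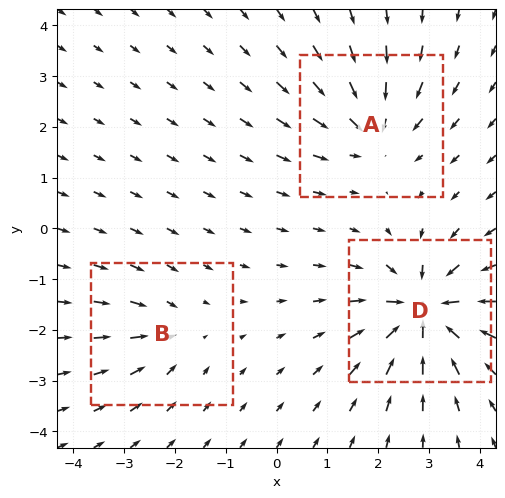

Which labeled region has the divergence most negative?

Divergence at each region's feature centre — A: about -4, B: about -2, D: about -6. Region D is most negative.

D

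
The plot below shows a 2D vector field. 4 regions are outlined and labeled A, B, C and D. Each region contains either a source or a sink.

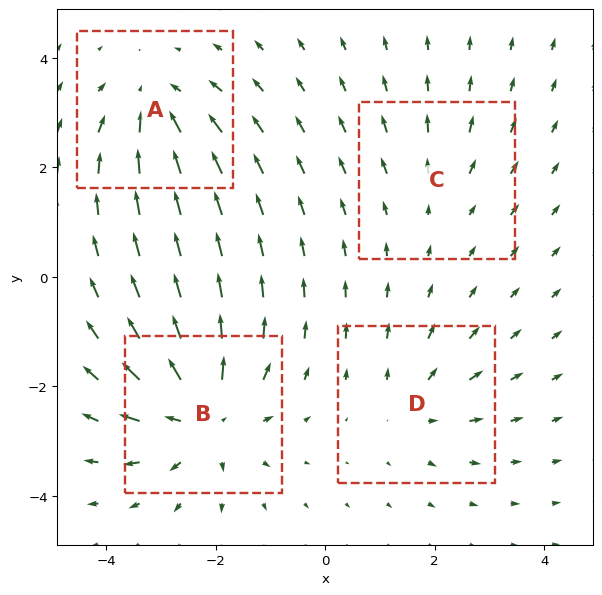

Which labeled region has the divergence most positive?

B

Divergence at each region's feature centre — A: about -4, B: about +6, C: about +2, D: about +3. Region B is most positive.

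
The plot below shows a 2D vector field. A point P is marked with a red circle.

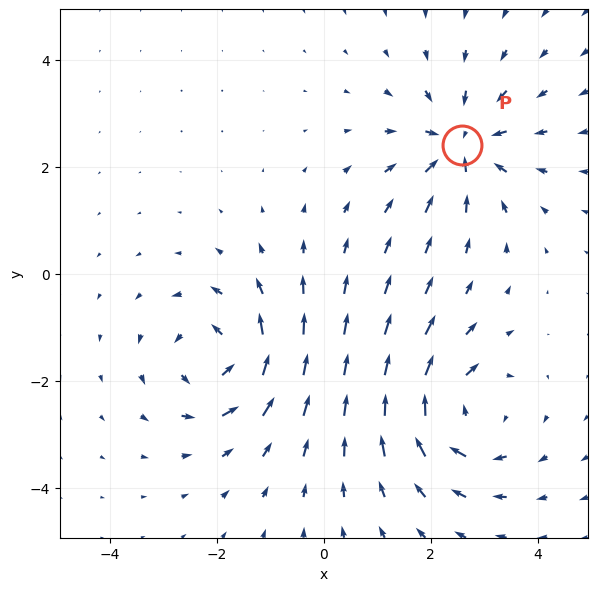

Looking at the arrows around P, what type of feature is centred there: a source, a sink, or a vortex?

At P (2.6, 2.4) the arrows converge inward. Divergence about -5, curl ≈0 — negative divergence with near-zero curl is a sink.

sink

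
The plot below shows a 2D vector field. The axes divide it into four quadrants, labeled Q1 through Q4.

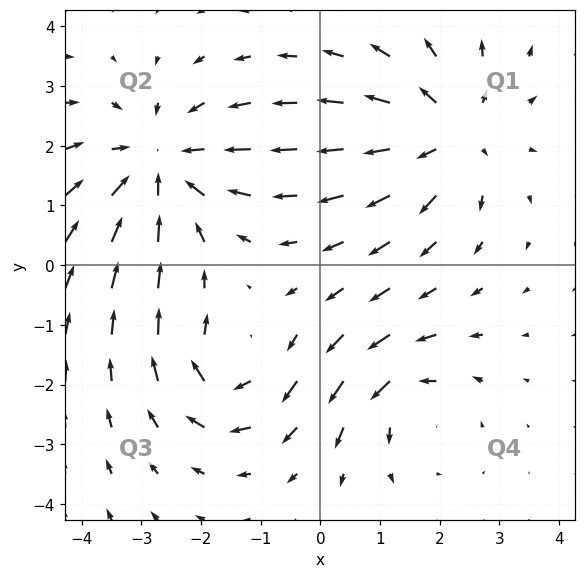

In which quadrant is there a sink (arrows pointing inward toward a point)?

The sink sits at approximately (-2.7, 1.7), which lies in quadrant Q2. The divergence there is about -3, negative as expected for a sink.

Q2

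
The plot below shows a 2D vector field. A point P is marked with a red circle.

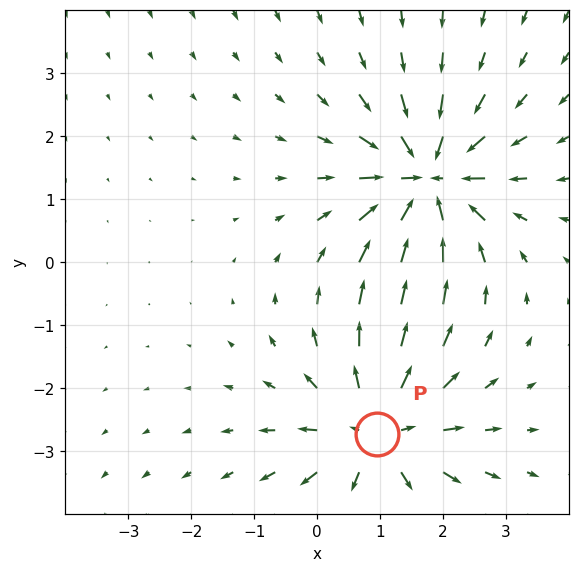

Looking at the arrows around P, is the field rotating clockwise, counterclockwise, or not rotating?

not rotating

Near P at (1.0, -2.7) the arrows show no circulation. The curl there is ≈0.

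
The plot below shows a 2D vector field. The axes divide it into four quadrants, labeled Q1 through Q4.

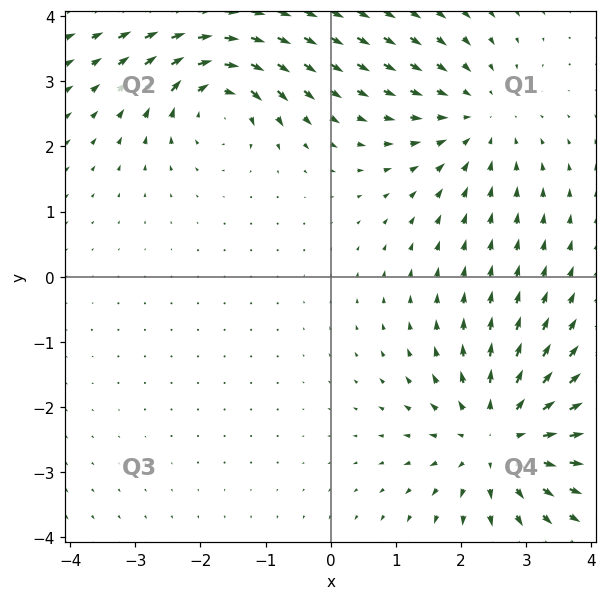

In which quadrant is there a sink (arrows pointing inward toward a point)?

The sink sits at approximately (2.3, 2.4), which lies in quadrant Q1. The divergence there is about -2, negative as expected for a sink.

Q1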